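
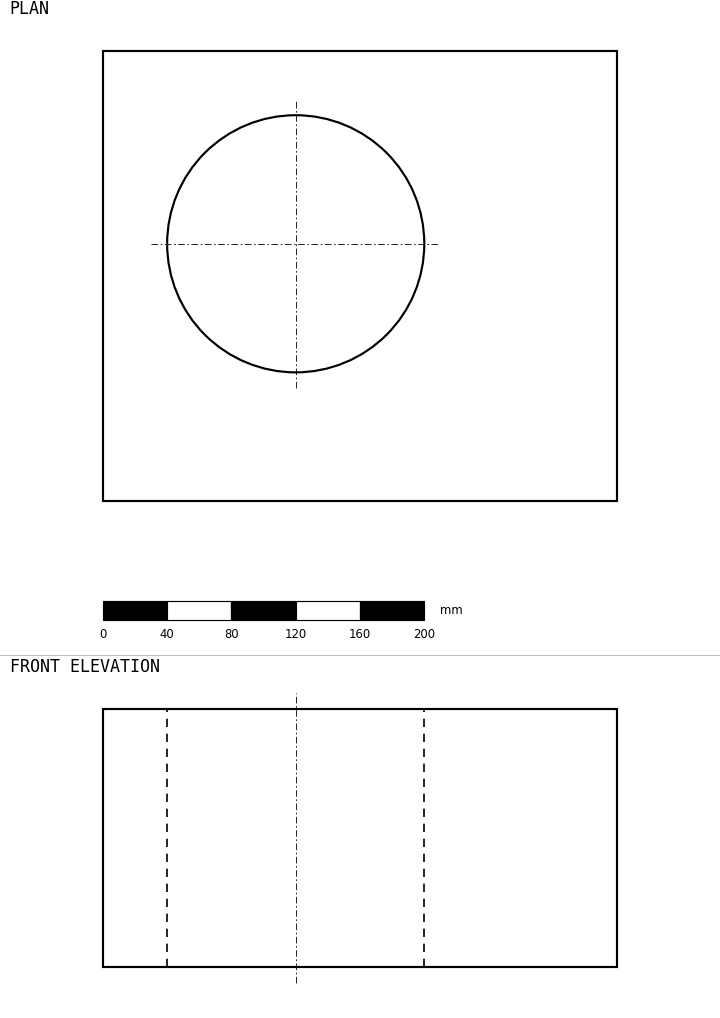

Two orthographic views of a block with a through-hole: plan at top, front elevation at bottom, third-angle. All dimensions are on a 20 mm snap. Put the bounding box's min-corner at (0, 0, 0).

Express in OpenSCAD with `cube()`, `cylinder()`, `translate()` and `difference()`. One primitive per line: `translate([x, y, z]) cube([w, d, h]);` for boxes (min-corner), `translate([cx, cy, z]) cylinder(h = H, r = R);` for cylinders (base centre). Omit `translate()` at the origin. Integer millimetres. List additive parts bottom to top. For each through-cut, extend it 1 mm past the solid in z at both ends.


difference() {
  cube([320, 280, 160]);
  translate([120, 160, -1]) cylinder(h = 162, r = 80);
}


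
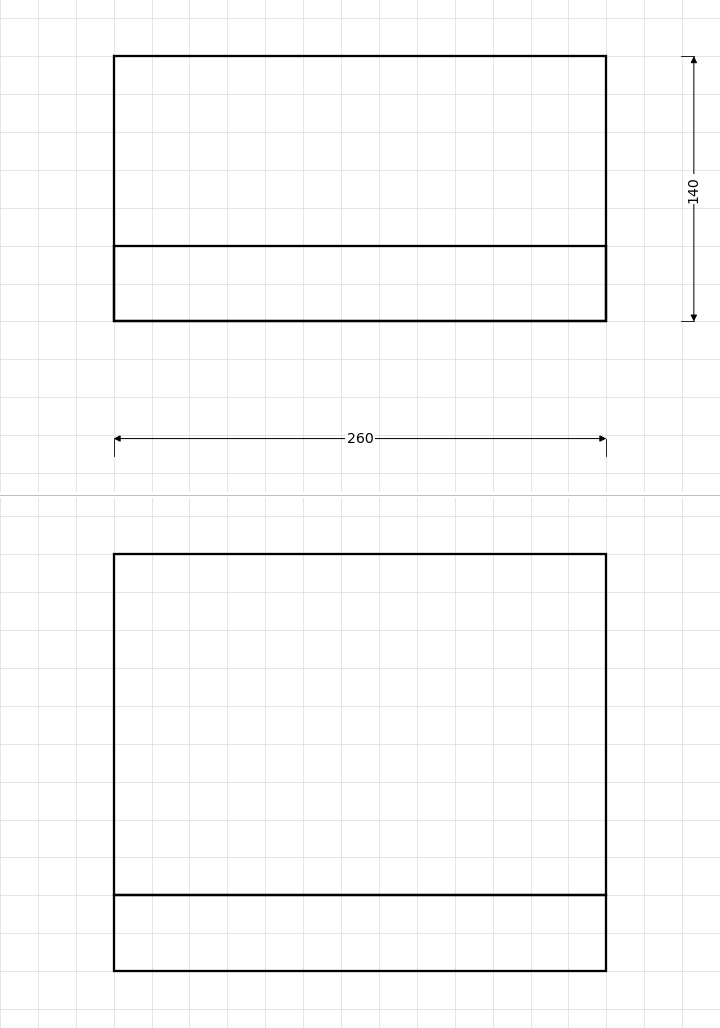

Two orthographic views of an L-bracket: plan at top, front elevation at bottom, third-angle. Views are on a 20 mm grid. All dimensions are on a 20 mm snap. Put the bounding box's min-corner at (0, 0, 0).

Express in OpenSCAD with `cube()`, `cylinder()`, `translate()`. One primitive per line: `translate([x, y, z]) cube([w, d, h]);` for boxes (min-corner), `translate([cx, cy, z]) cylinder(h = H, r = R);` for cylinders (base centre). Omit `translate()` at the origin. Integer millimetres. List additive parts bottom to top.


cube([260, 140, 40]);
translate([0, 0, 40]) cube([260, 40, 180]);


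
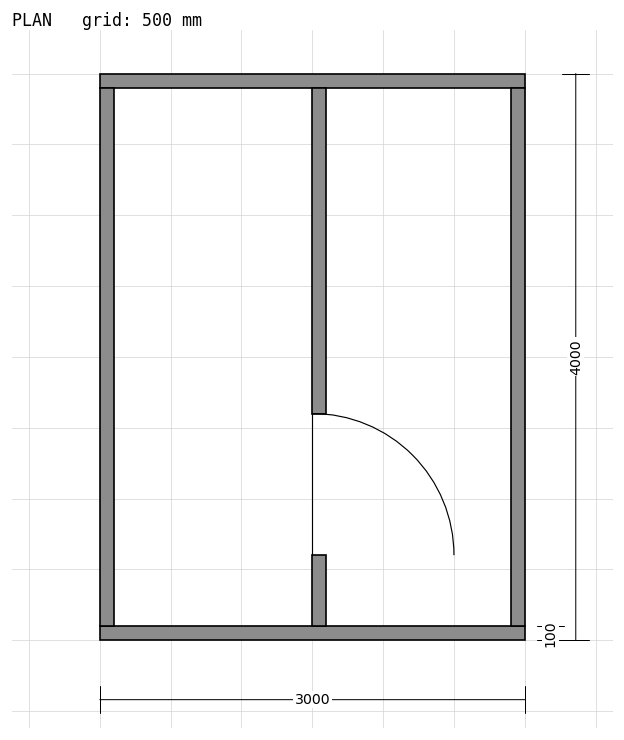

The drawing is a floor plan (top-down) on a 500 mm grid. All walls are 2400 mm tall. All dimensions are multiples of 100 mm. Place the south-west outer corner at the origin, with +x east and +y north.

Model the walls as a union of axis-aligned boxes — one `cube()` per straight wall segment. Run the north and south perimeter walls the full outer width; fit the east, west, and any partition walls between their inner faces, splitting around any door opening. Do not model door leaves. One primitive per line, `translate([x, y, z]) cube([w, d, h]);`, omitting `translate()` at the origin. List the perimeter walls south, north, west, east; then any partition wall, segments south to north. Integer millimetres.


cube([3000, 100, 2400]);
translate([0, 3900, 0]) cube([3000, 100, 2400]);
translate([0, 100, 0]) cube([100, 3800, 2400]);
translate([2900, 100, 0]) cube([100, 3800, 2400]);
translate([1500, 100, 0]) cube([100, 500, 2400]);
translate([1500, 1600, 0]) cube([100, 2300, 2400]);


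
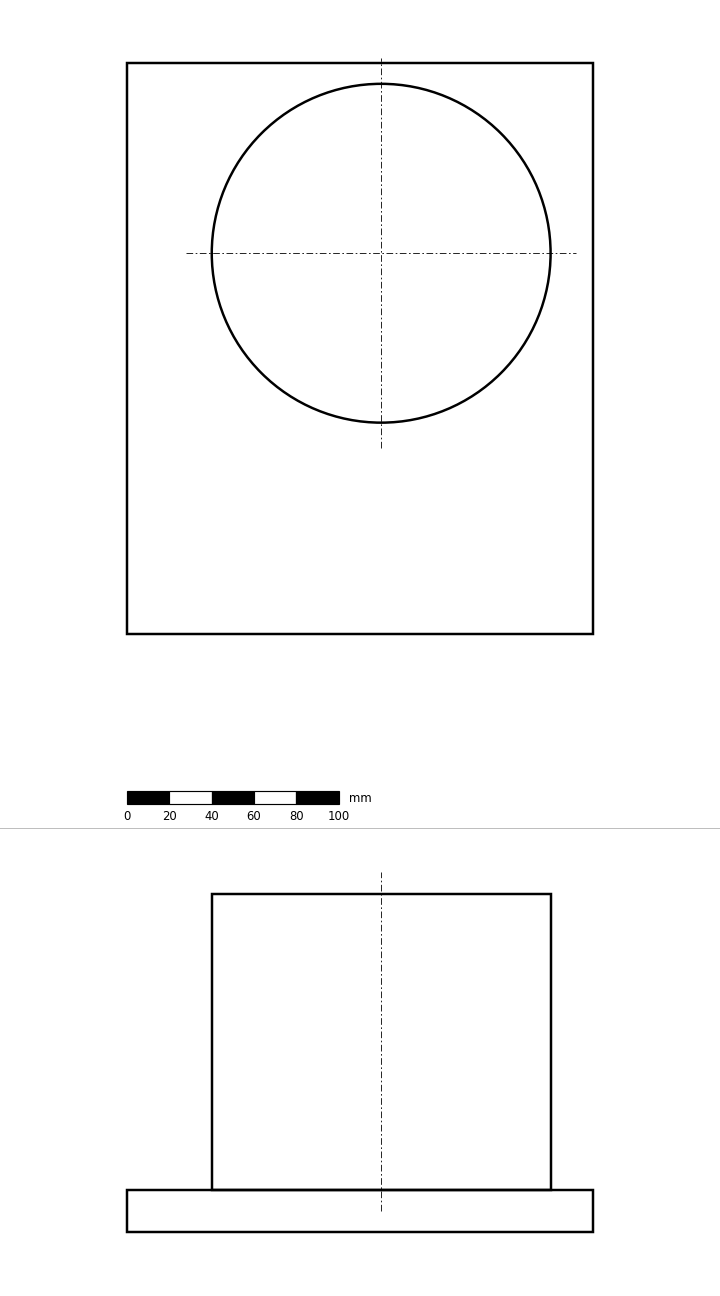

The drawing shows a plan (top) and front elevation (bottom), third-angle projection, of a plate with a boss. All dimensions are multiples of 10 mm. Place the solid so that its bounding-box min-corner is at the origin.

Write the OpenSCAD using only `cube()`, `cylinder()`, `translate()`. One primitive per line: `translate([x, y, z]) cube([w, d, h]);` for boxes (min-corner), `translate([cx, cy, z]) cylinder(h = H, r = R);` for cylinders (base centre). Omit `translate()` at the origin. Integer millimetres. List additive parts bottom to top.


cube([220, 270, 20]);
translate([120, 180, 20]) cylinder(h = 140, r = 80);


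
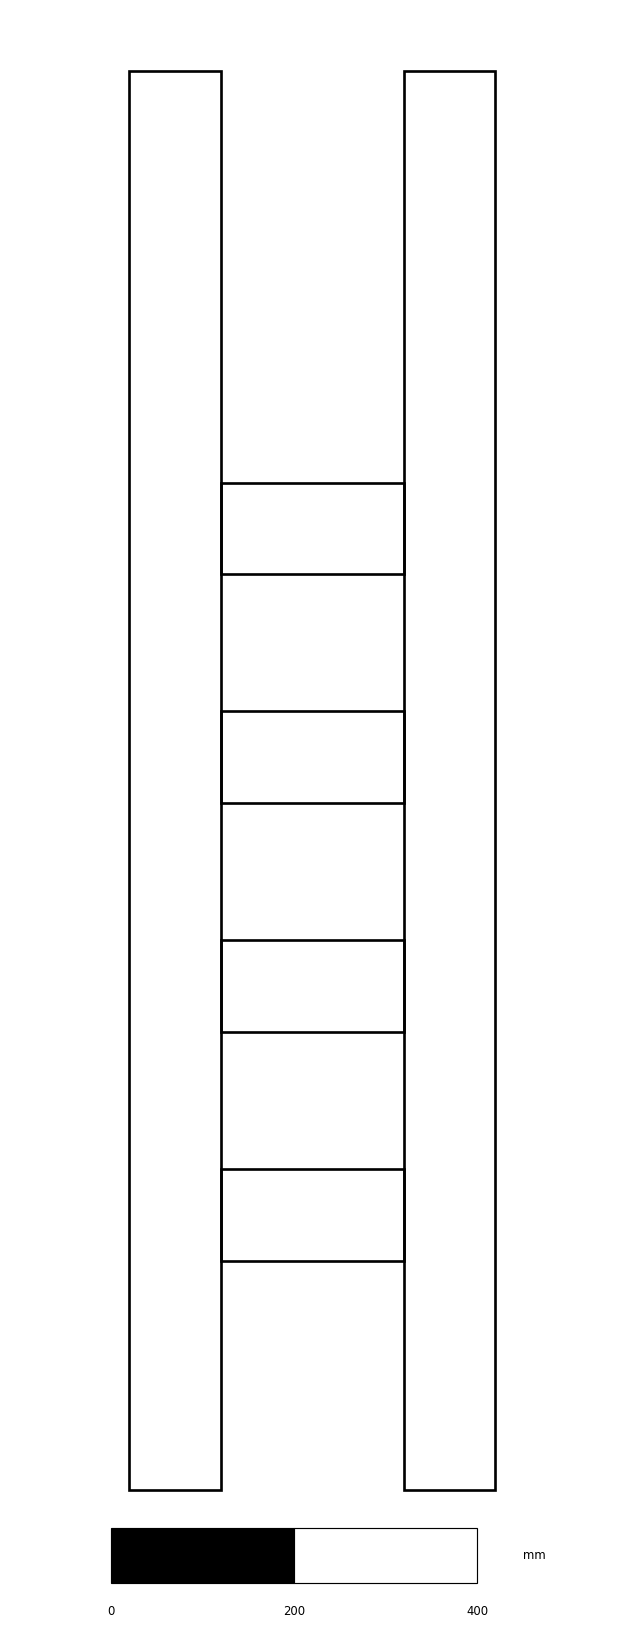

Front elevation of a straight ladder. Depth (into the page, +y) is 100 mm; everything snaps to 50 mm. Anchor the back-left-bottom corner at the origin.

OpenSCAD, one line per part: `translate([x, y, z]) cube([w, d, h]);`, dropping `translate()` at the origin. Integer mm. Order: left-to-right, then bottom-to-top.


cube([100, 100, 1550]);
translate([100, 0, 250]) cube([200, 100, 100]);
translate([100, 0, 500]) cube([200, 100, 100]);
translate([100, 0, 750]) cube([200, 100, 100]);
translate([100, 0, 1000]) cube([200, 100, 100]);
translate([300, 0, 0]) cube([100, 100, 1550]);


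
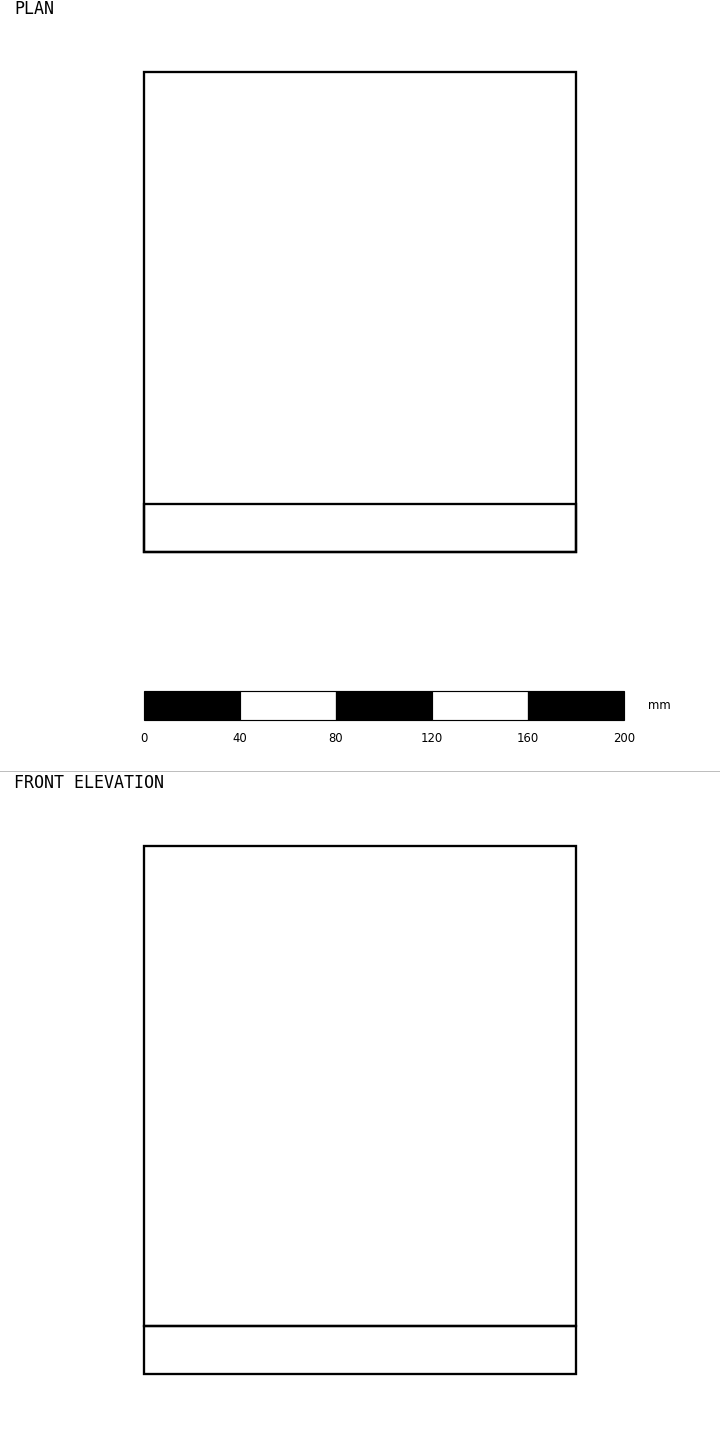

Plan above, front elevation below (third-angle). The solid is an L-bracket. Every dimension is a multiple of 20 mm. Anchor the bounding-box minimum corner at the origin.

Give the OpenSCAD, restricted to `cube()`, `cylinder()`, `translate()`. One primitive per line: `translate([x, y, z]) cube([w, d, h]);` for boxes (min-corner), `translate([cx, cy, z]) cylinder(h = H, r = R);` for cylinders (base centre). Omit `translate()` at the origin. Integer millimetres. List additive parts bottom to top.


cube([180, 200, 20]);
translate([0, 0, 20]) cube([180, 20, 200]);


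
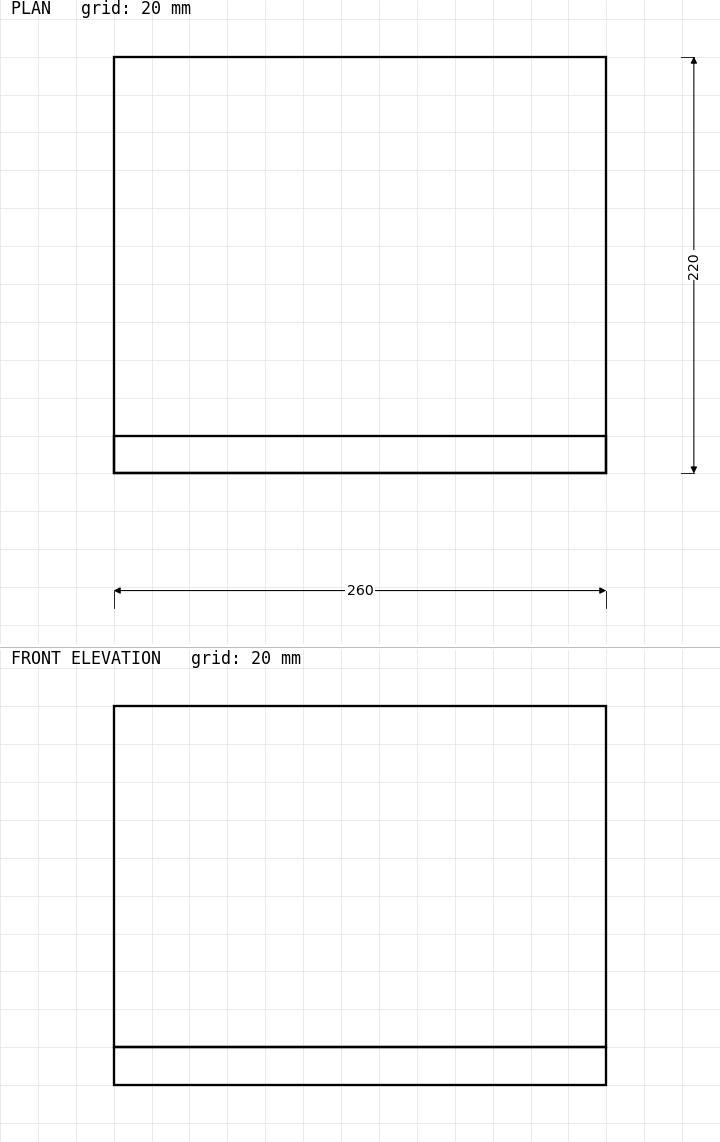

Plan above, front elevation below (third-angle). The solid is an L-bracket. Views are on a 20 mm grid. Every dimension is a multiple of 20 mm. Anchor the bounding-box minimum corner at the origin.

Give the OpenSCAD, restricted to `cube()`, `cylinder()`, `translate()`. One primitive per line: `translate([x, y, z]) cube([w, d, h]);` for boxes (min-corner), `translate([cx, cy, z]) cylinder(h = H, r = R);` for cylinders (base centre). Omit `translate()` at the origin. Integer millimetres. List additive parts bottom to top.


cube([260, 220, 20]);
translate([0, 0, 20]) cube([260, 20, 180]);


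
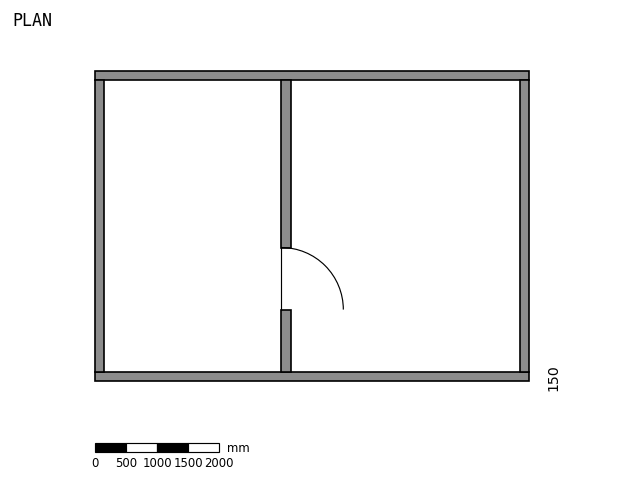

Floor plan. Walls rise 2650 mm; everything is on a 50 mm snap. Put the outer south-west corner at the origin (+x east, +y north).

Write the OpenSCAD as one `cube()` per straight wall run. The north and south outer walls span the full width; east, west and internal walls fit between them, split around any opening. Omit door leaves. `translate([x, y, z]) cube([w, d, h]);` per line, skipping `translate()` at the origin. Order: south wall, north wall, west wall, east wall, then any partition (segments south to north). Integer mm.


cube([7000, 150, 2650]);
translate([0, 4850, 0]) cube([7000, 150, 2650]);
translate([0, 150, 0]) cube([150, 4700, 2650]);
translate([6850, 150, 0]) cube([150, 4700, 2650]);
translate([3000, 150, 0]) cube([150, 1000, 2650]);
translate([3000, 2150, 0]) cube([150, 2700, 2650]);


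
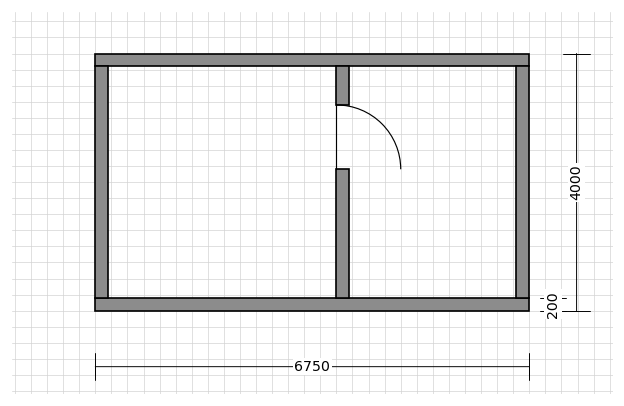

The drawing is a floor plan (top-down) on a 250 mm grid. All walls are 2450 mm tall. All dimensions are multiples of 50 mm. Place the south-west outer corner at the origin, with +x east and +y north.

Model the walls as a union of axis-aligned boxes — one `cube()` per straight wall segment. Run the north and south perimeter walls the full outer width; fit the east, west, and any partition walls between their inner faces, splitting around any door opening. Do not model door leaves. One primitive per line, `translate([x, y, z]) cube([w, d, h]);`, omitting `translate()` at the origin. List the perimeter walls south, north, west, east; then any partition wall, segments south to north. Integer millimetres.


cube([6750, 200, 2450]);
translate([0, 3800, 0]) cube([6750, 200, 2450]);
translate([0, 200, 0]) cube([200, 3600, 2450]);
translate([6550, 200, 0]) cube([200, 3600, 2450]);
translate([3750, 200, 0]) cube([200, 2000, 2450]);
translate([3750, 3200, 0]) cube([200, 600, 2450]);


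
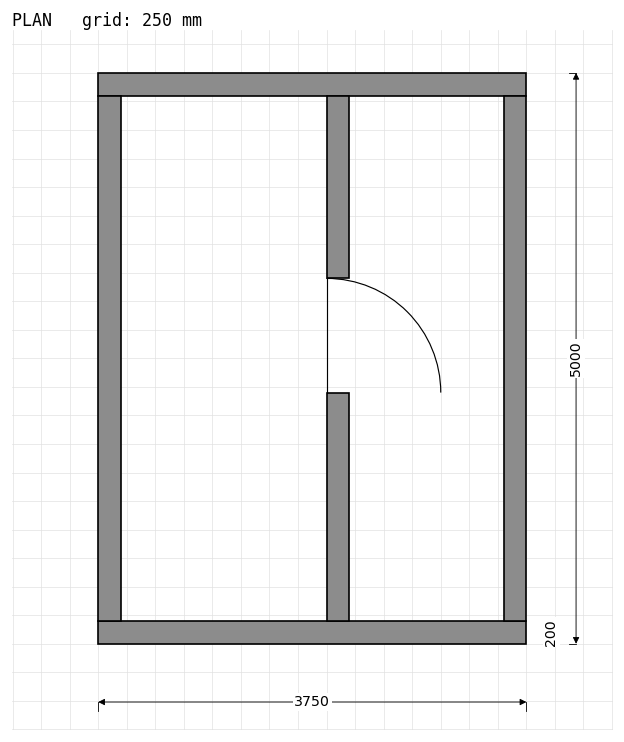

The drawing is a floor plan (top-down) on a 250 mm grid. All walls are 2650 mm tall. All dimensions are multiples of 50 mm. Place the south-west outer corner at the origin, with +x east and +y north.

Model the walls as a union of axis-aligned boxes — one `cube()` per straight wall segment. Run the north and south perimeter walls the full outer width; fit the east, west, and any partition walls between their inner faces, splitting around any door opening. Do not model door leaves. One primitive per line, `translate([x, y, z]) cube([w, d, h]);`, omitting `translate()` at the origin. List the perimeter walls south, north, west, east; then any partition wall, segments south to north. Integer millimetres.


cube([3750, 200, 2650]);
translate([0, 4800, 0]) cube([3750, 200, 2650]);
translate([0, 200, 0]) cube([200, 4600, 2650]);
translate([3550, 200, 0]) cube([200, 4600, 2650]);
translate([2000, 200, 0]) cube([200, 2000, 2650]);
translate([2000, 3200, 0]) cube([200, 1600, 2650]);


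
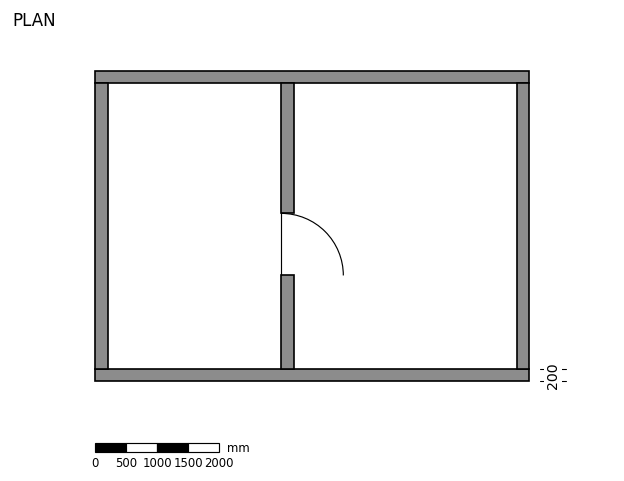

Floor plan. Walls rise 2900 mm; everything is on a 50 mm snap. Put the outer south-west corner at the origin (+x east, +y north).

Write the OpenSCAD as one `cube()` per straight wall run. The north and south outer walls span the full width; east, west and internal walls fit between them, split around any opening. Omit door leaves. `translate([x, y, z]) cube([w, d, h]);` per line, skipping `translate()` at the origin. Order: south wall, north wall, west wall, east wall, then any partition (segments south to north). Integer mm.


cube([7000, 200, 2900]);
translate([0, 4800, 0]) cube([7000, 200, 2900]);
translate([0, 200, 0]) cube([200, 4600, 2900]);
translate([6800, 200, 0]) cube([200, 4600, 2900]);
translate([3000, 200, 0]) cube([200, 1500, 2900]);
translate([3000, 2700, 0]) cube([200, 2100, 2900]);


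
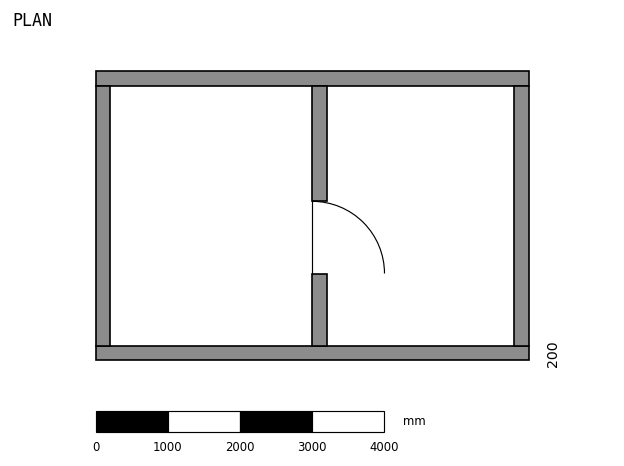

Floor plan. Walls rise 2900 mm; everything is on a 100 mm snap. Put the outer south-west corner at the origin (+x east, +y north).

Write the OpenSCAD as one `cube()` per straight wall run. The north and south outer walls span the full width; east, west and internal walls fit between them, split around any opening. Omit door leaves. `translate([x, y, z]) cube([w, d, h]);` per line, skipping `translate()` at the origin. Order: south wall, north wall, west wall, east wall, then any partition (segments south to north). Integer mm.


cube([6000, 200, 2900]);
translate([0, 3800, 0]) cube([6000, 200, 2900]);
translate([0, 200, 0]) cube([200, 3600, 2900]);
translate([5800, 200, 0]) cube([200, 3600, 2900]);
translate([3000, 200, 0]) cube([200, 1000, 2900]);
translate([3000, 2200, 0]) cube([200, 1600, 2900]);


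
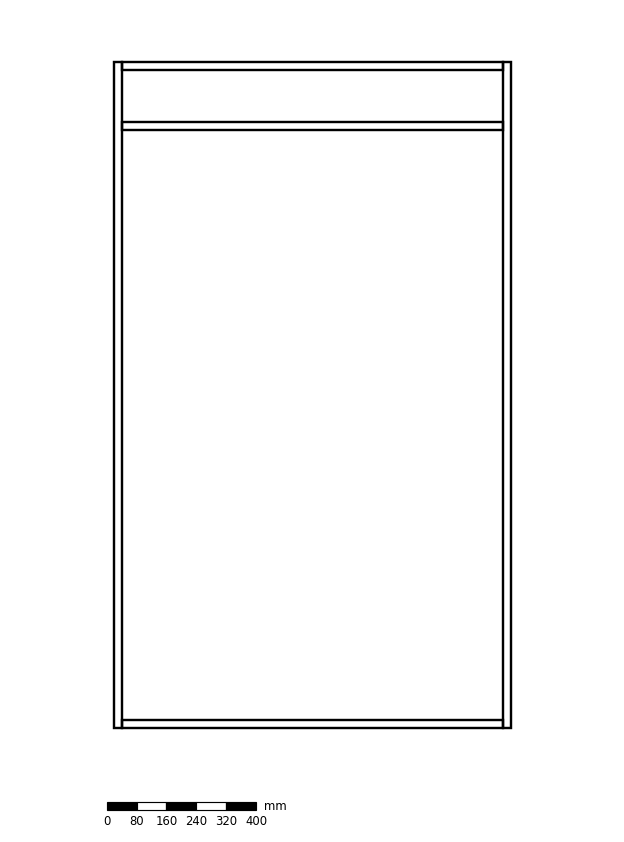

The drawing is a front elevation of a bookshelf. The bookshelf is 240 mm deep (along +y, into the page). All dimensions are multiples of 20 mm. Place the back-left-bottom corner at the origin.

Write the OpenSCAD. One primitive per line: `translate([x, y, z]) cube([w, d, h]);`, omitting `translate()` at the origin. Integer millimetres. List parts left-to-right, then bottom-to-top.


cube([20, 240, 1780]);
translate([20, 0, 0]) cube([1020, 240, 20]);
translate([20, 0, 1600]) cube([1020, 240, 20]);
translate([20, 0, 1760]) cube([1020, 240, 20]);
translate([1040, 0, 0]) cube([20, 240, 1780]);


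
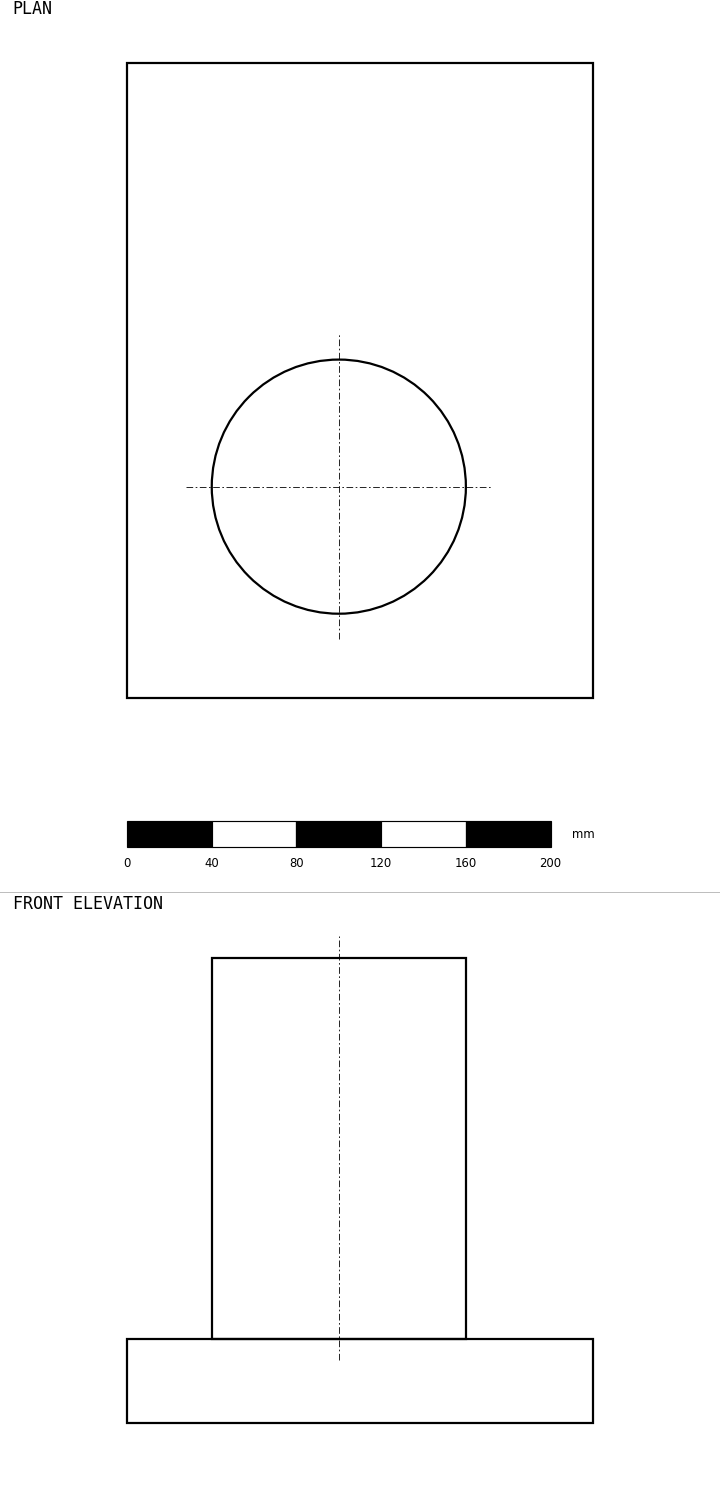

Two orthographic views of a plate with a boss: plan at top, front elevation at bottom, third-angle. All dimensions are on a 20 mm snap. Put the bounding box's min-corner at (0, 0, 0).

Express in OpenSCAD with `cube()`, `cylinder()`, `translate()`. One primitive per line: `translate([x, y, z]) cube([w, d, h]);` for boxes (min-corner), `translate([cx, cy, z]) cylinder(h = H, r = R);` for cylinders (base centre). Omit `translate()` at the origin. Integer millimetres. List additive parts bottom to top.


cube([220, 300, 40]);
translate([100, 100, 40]) cylinder(h = 180, r = 60);


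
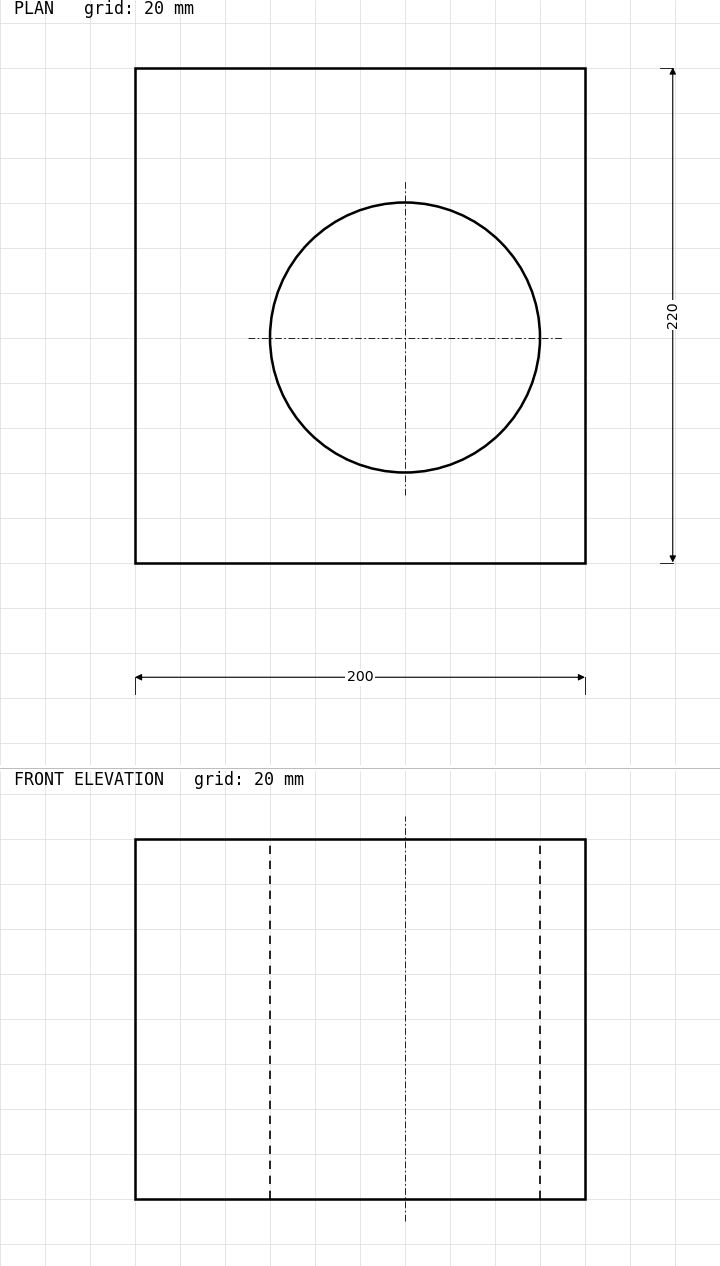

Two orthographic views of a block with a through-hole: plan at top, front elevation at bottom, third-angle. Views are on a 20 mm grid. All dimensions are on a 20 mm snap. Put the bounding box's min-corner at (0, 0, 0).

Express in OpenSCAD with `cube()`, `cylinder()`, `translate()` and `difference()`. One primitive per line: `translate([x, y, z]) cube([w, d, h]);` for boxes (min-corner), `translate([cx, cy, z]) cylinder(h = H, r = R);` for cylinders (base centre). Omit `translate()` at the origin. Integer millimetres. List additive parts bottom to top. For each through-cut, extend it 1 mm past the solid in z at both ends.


difference() {
  cube([200, 220, 160]);
  translate([120, 100, -1]) cylinder(h = 162, r = 60);
}


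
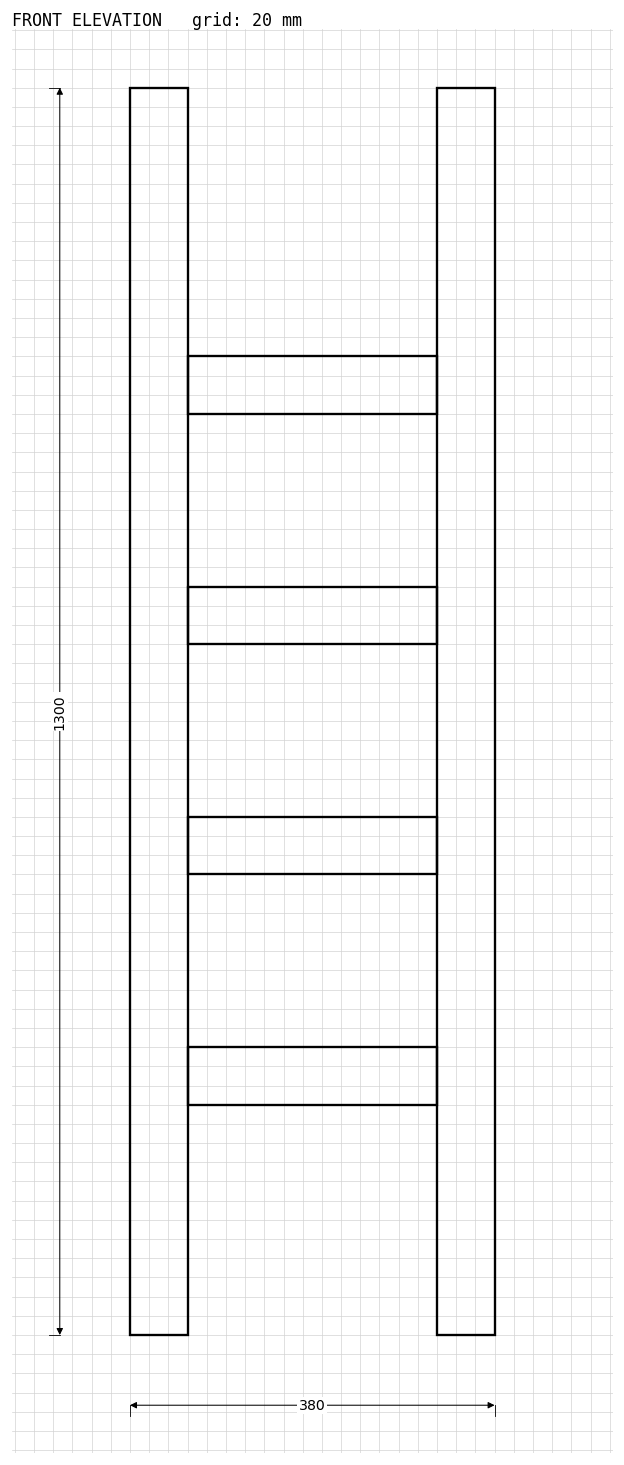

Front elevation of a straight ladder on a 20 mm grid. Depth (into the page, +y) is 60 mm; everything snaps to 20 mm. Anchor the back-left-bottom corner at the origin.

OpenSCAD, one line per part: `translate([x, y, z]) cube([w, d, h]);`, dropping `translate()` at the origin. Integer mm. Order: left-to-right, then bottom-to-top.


cube([60, 60, 1300]);
translate([60, 0, 240]) cube([260, 60, 60]);
translate([60, 0, 480]) cube([260, 60, 60]);
translate([60, 0, 720]) cube([260, 60, 60]);
translate([60, 0, 960]) cube([260, 60, 60]);
translate([320, 0, 0]) cube([60, 60, 1300]);


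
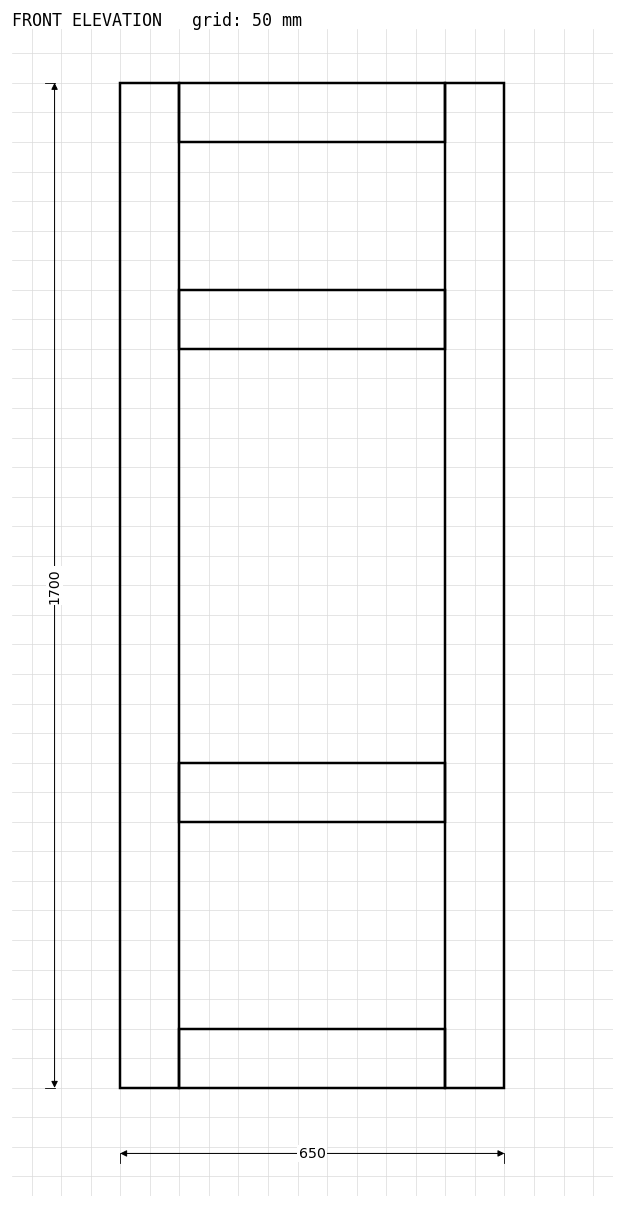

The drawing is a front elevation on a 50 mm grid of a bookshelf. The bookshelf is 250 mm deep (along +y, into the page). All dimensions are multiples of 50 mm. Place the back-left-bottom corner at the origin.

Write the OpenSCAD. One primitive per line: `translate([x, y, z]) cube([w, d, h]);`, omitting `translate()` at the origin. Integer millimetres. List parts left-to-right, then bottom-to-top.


cube([100, 250, 1700]);
translate([100, 0, 0]) cube([450, 250, 100]);
translate([100, 0, 450]) cube([450, 250, 100]);
translate([100, 0, 1250]) cube([450, 250, 100]);
translate([100, 0, 1600]) cube([450, 250, 100]);
translate([550, 0, 0]) cube([100, 250, 1700]);


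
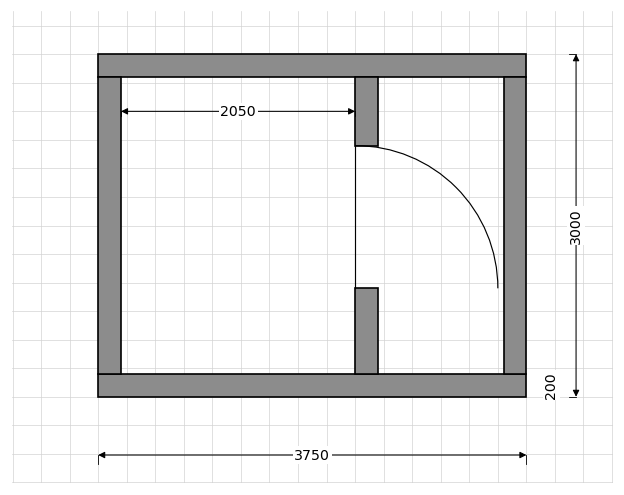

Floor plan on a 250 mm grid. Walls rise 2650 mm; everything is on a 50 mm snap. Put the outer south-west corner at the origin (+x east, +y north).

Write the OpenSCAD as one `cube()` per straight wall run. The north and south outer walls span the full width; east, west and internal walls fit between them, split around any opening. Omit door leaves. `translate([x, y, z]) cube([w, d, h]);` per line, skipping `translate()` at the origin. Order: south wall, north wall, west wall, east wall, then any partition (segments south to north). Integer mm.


cube([3750, 200, 2650]);
translate([0, 2800, 0]) cube([3750, 200, 2650]);
translate([0, 200, 0]) cube([200, 2600, 2650]);
translate([3550, 200, 0]) cube([200, 2600, 2650]);
translate([2250, 200, 0]) cube([200, 750, 2650]);
translate([2250, 2200, 0]) cube([200, 600, 2650]);


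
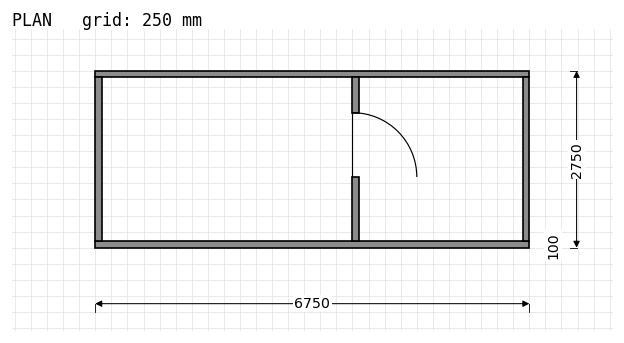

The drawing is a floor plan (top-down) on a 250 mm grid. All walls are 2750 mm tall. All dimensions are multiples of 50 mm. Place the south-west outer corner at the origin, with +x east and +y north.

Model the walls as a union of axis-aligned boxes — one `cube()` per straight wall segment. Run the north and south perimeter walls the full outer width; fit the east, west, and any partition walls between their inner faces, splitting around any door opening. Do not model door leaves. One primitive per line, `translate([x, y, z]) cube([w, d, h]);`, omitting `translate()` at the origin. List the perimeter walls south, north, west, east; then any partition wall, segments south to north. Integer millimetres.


cube([6750, 100, 2750]);
translate([0, 2650, 0]) cube([6750, 100, 2750]);
translate([0, 100, 0]) cube([100, 2550, 2750]);
translate([6650, 100, 0]) cube([100, 2550, 2750]);
translate([4000, 100, 0]) cube([100, 1000, 2750]);
translate([4000, 2100, 0]) cube([100, 550, 2750]);


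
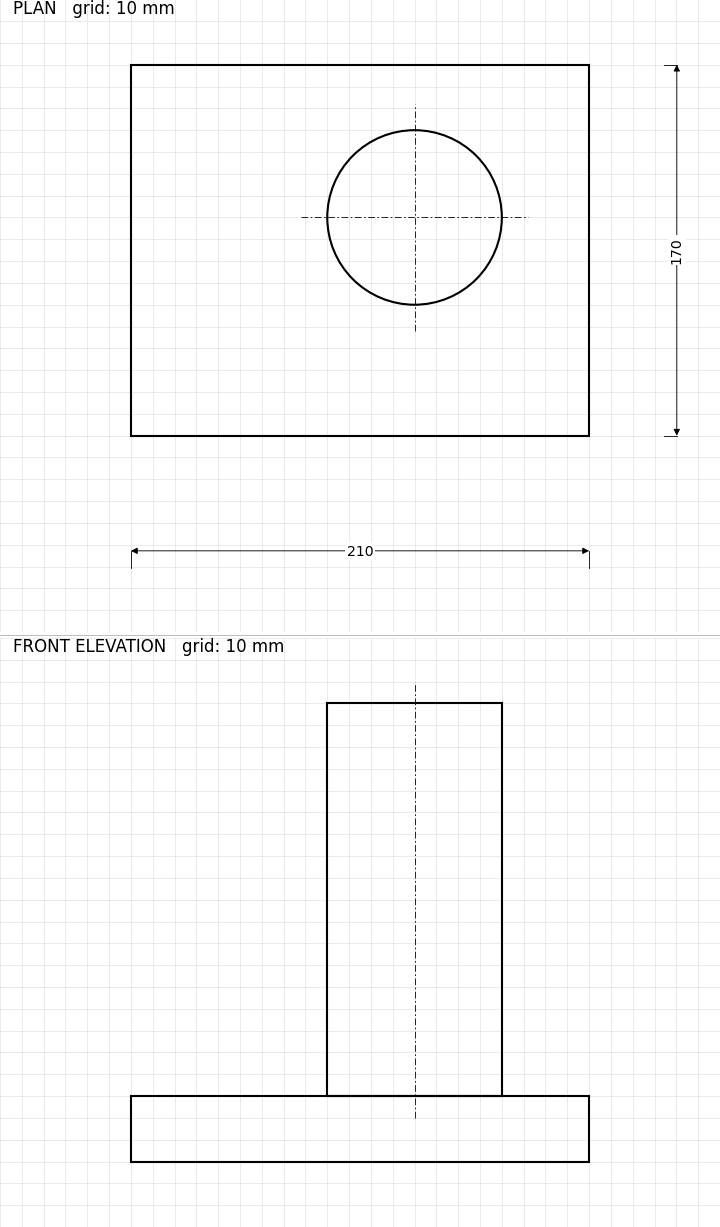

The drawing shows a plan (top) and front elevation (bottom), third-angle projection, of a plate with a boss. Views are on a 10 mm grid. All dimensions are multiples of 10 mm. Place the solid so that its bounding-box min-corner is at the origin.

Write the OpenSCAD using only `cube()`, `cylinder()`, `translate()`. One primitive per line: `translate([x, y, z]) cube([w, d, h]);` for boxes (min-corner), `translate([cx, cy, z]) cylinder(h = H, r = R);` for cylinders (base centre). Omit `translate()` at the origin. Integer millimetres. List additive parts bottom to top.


cube([210, 170, 30]);
translate([130, 100, 30]) cylinder(h = 180, r = 40);


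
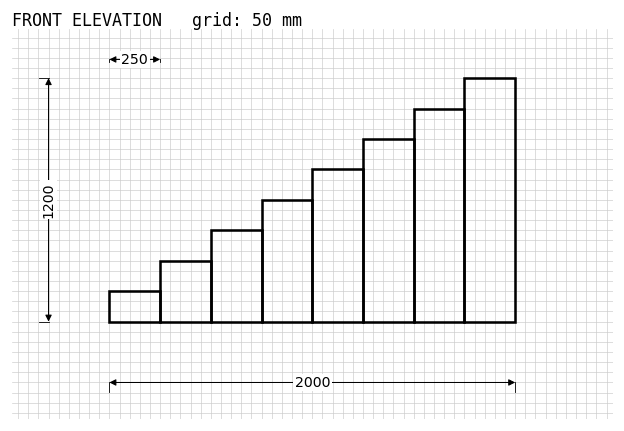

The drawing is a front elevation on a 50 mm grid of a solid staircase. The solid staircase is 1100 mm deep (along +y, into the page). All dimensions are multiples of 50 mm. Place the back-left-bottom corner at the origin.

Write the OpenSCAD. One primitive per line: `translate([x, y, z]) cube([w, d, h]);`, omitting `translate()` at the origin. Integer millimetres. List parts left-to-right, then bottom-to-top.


cube([250, 1100, 150]);
translate([250, 0, 0]) cube([250, 1100, 300]);
translate([500, 0, 0]) cube([250, 1100, 450]);
translate([750, 0, 0]) cube([250, 1100, 600]);
translate([1000, 0, 0]) cube([250, 1100, 750]);
translate([1250, 0, 0]) cube([250, 1100, 900]);
translate([1500, 0, 0]) cube([250, 1100, 1050]);
translate([1750, 0, 0]) cube([250, 1100, 1200]);


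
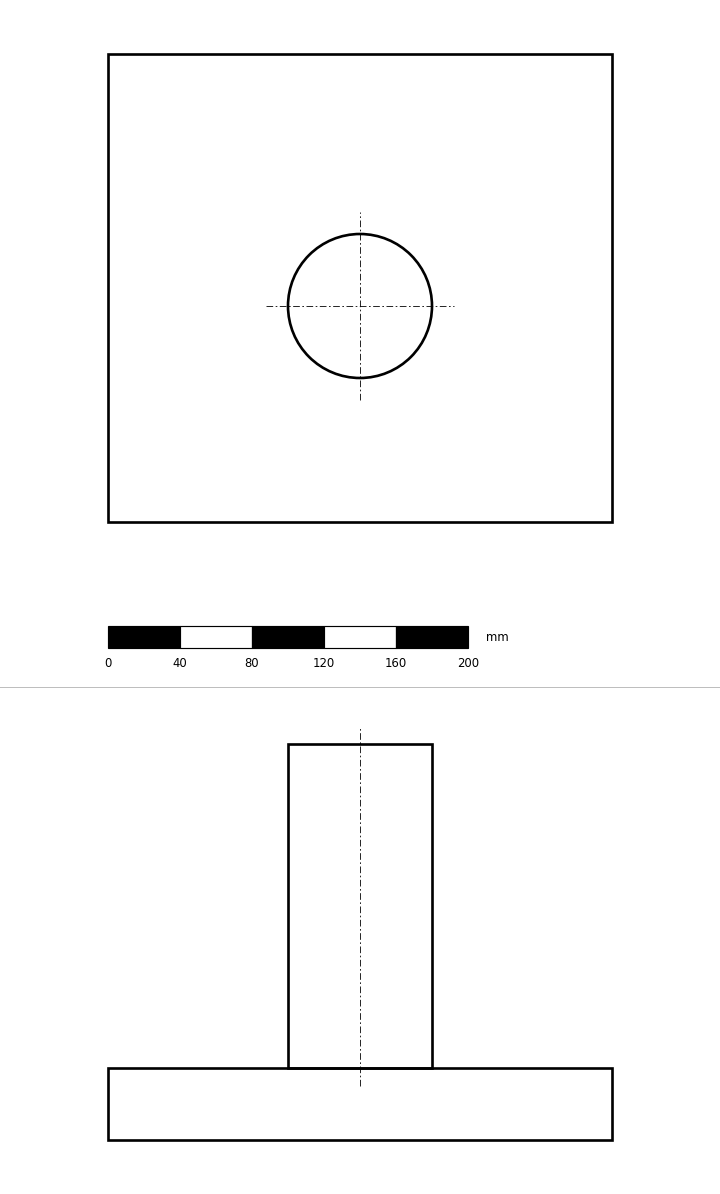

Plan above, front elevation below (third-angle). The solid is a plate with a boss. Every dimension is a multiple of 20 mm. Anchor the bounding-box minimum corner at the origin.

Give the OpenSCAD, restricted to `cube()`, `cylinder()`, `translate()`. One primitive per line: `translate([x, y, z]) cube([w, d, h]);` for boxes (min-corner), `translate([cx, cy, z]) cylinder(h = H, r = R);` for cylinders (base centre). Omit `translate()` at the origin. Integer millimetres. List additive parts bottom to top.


cube([280, 260, 40]);
translate([140, 120, 40]) cylinder(h = 180, r = 40);


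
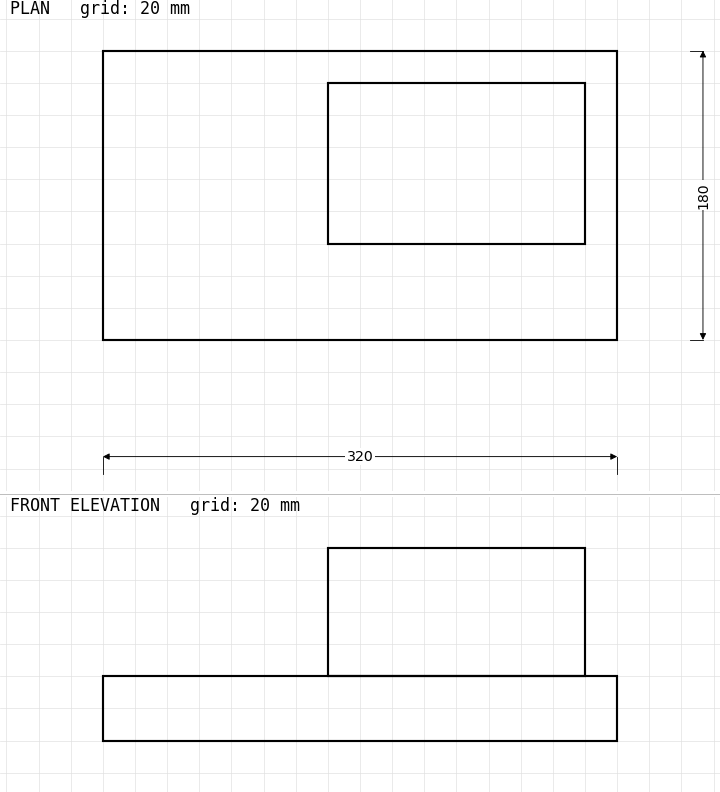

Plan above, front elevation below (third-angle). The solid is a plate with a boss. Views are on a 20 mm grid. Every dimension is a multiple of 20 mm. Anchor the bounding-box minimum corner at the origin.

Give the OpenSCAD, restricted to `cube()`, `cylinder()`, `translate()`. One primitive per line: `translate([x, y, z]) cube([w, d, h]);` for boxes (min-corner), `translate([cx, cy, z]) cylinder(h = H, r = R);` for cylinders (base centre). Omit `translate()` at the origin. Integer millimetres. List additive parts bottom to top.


cube([320, 180, 40]);
translate([140, 60, 40]) cube([160, 100, 80]);


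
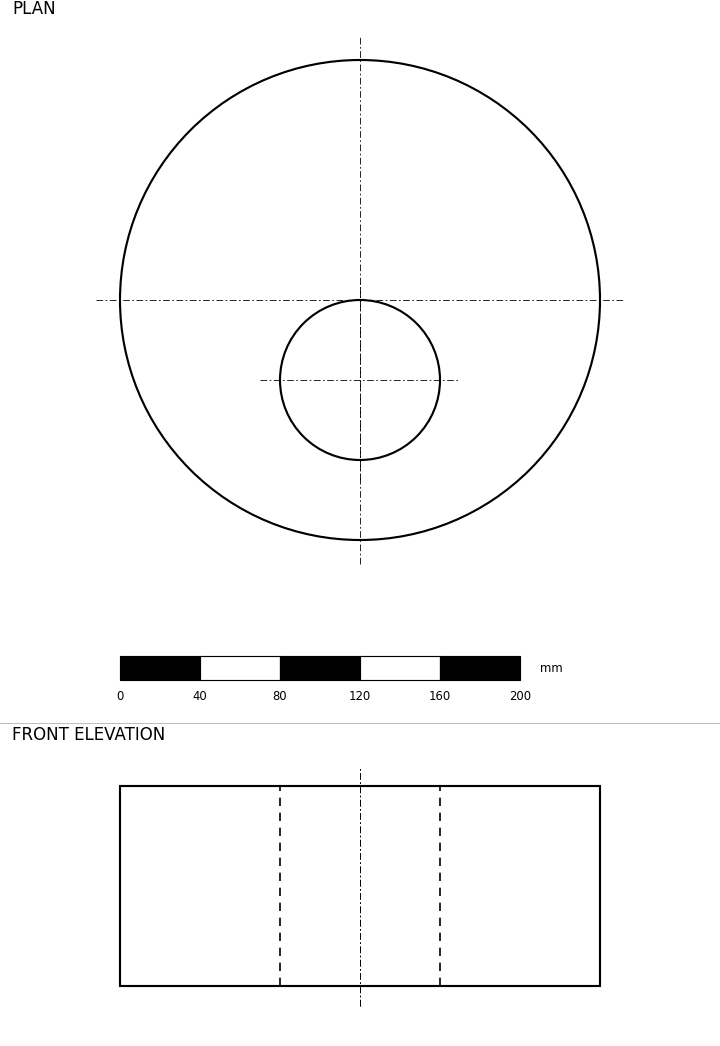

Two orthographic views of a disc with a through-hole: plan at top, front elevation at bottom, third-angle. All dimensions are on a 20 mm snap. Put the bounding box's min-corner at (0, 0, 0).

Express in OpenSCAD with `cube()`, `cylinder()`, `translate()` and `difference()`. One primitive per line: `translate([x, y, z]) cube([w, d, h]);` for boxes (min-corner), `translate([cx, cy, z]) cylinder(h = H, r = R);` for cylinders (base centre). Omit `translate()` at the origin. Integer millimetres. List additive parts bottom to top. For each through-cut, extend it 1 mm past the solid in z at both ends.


difference() {
  translate([120, 120, 0]) cylinder(h = 100, r = 120);
  translate([120, 80, -1]) cylinder(h = 102, r = 40);
}


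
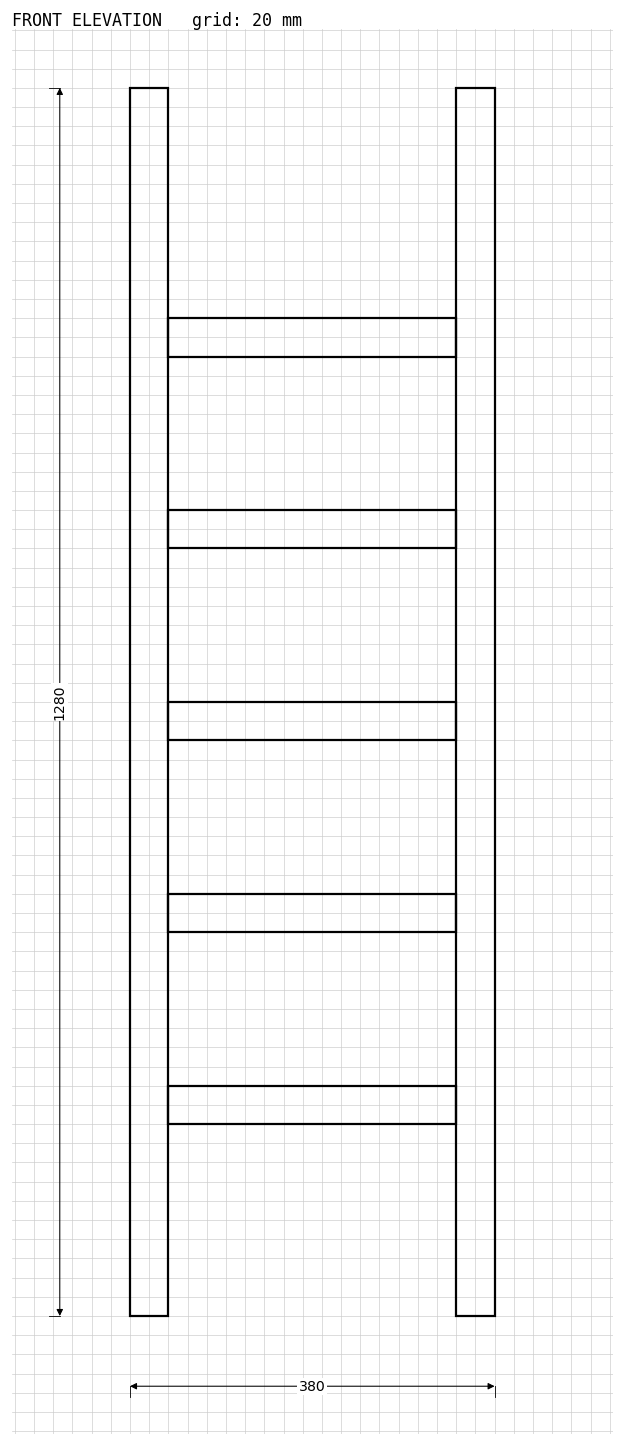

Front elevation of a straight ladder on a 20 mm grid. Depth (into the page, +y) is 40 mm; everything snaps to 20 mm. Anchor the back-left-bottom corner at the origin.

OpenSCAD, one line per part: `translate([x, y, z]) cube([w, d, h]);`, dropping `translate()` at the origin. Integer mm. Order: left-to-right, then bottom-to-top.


cube([40, 40, 1280]);
translate([40, 0, 200]) cube([300, 40, 40]);
translate([40, 0, 400]) cube([300, 40, 40]);
translate([40, 0, 600]) cube([300, 40, 40]);
translate([40, 0, 800]) cube([300, 40, 40]);
translate([40, 0, 1000]) cube([300, 40, 40]);
translate([340, 0, 0]) cube([40, 40, 1280]);


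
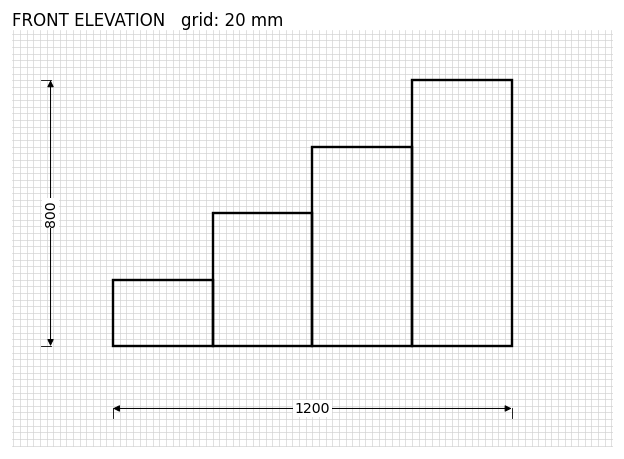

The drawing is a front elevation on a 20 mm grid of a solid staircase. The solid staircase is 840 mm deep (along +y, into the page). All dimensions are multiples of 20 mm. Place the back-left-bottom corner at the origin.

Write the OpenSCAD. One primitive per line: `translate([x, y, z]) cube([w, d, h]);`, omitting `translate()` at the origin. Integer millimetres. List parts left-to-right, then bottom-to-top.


cube([300, 840, 200]);
translate([300, 0, 0]) cube([300, 840, 400]);
translate([600, 0, 0]) cube([300, 840, 600]);
translate([900, 0, 0]) cube([300, 840, 800]);


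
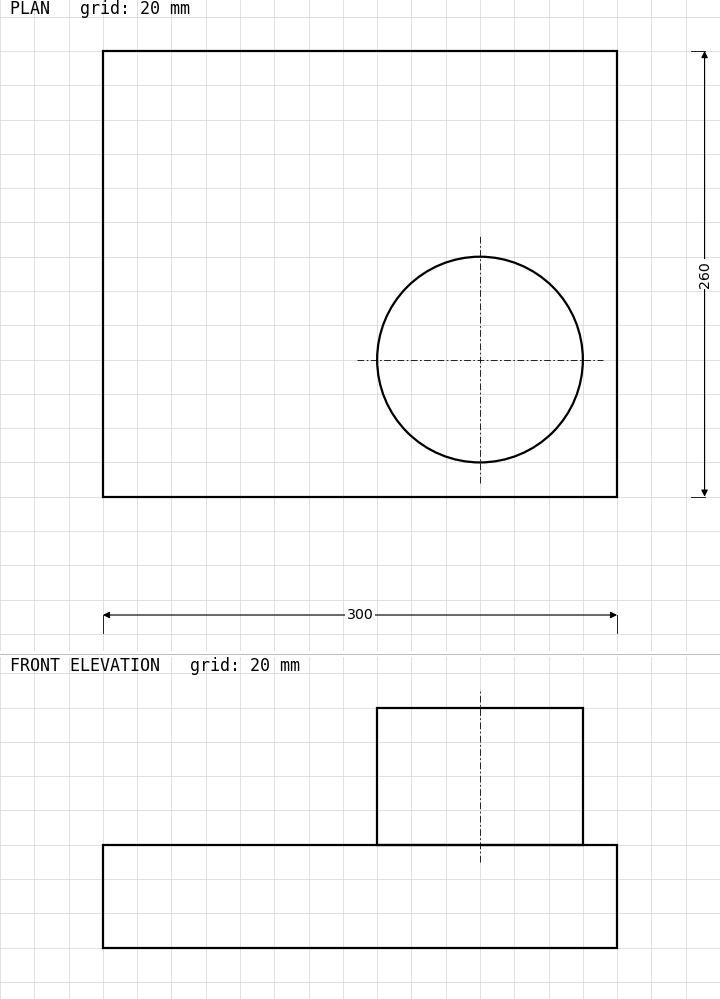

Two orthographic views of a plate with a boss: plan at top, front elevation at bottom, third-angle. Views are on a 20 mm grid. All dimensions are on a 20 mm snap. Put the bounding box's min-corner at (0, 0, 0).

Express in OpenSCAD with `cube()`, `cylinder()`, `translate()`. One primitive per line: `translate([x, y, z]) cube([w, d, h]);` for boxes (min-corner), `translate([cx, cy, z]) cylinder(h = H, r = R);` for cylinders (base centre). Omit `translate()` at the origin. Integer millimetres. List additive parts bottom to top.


cube([300, 260, 60]);
translate([220, 80, 60]) cylinder(h = 80, r = 60);


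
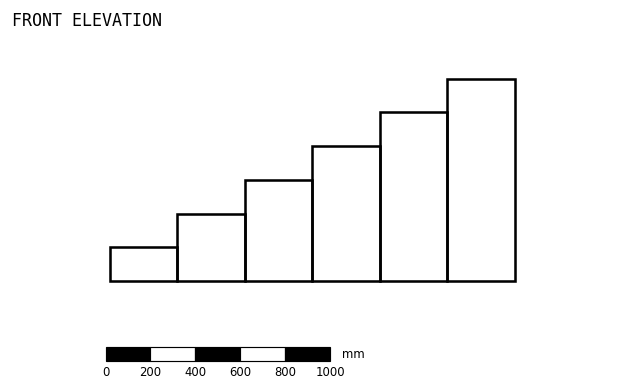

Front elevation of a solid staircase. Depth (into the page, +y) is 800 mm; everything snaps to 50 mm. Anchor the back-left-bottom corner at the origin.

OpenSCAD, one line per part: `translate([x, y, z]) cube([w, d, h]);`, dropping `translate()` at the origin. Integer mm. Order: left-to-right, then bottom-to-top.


cube([300, 800, 150]);
translate([300, 0, 0]) cube([300, 800, 300]);
translate([600, 0, 0]) cube([300, 800, 450]);
translate([900, 0, 0]) cube([300, 800, 600]);
translate([1200, 0, 0]) cube([300, 800, 750]);
translate([1500, 0, 0]) cube([300, 800, 900]);


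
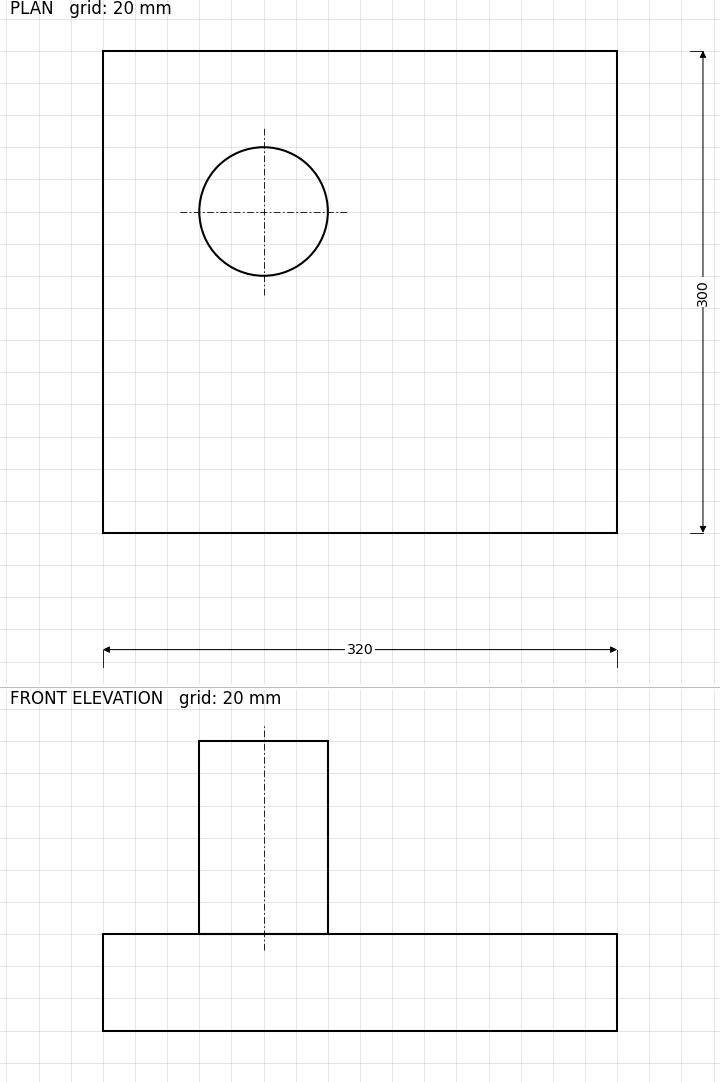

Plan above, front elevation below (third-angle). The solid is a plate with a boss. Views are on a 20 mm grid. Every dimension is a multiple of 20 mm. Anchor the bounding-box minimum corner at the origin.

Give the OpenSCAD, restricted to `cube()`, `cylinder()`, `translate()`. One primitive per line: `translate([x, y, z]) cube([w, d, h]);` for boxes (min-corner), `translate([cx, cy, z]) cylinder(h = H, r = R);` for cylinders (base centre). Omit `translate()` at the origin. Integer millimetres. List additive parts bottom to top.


cube([320, 300, 60]);
translate([100, 200, 60]) cylinder(h = 120, r = 40);


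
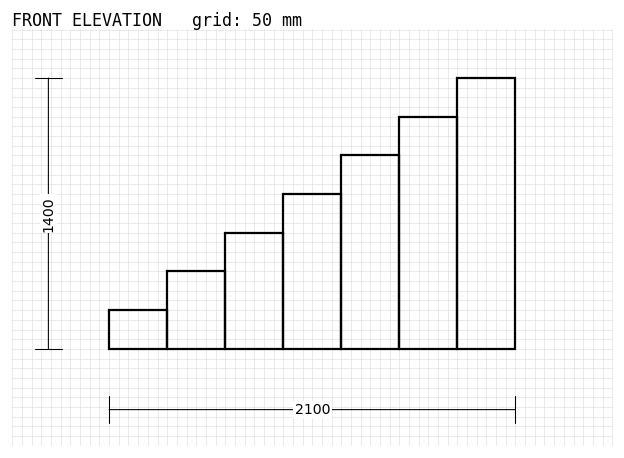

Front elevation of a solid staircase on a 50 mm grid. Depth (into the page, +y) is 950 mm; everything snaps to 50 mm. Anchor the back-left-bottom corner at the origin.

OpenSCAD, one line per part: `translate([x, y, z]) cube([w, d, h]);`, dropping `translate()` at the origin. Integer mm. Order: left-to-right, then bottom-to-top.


cube([300, 950, 200]);
translate([300, 0, 0]) cube([300, 950, 400]);
translate([600, 0, 0]) cube([300, 950, 600]);
translate([900, 0, 0]) cube([300, 950, 800]);
translate([1200, 0, 0]) cube([300, 950, 1000]);
translate([1500, 0, 0]) cube([300, 950, 1200]);
translate([1800, 0, 0]) cube([300, 950, 1400]);


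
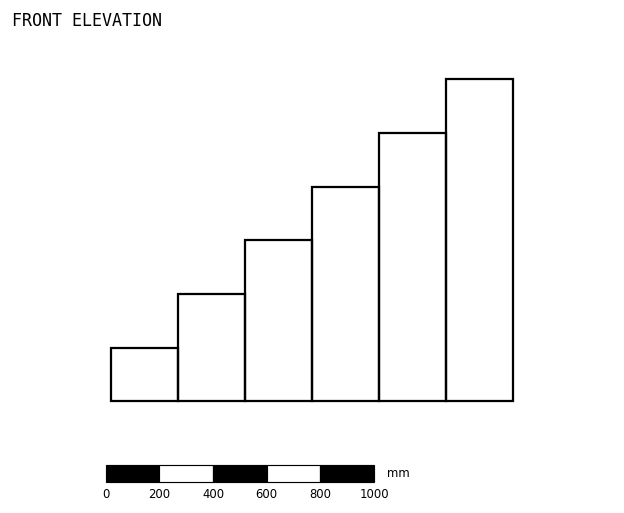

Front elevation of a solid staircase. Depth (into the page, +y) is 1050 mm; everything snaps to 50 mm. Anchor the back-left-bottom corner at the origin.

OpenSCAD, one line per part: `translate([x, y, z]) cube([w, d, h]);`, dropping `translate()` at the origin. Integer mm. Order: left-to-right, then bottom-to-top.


cube([250, 1050, 200]);
translate([250, 0, 0]) cube([250, 1050, 400]);
translate([500, 0, 0]) cube([250, 1050, 600]);
translate([750, 0, 0]) cube([250, 1050, 800]);
translate([1000, 0, 0]) cube([250, 1050, 1000]);
translate([1250, 0, 0]) cube([250, 1050, 1200]);


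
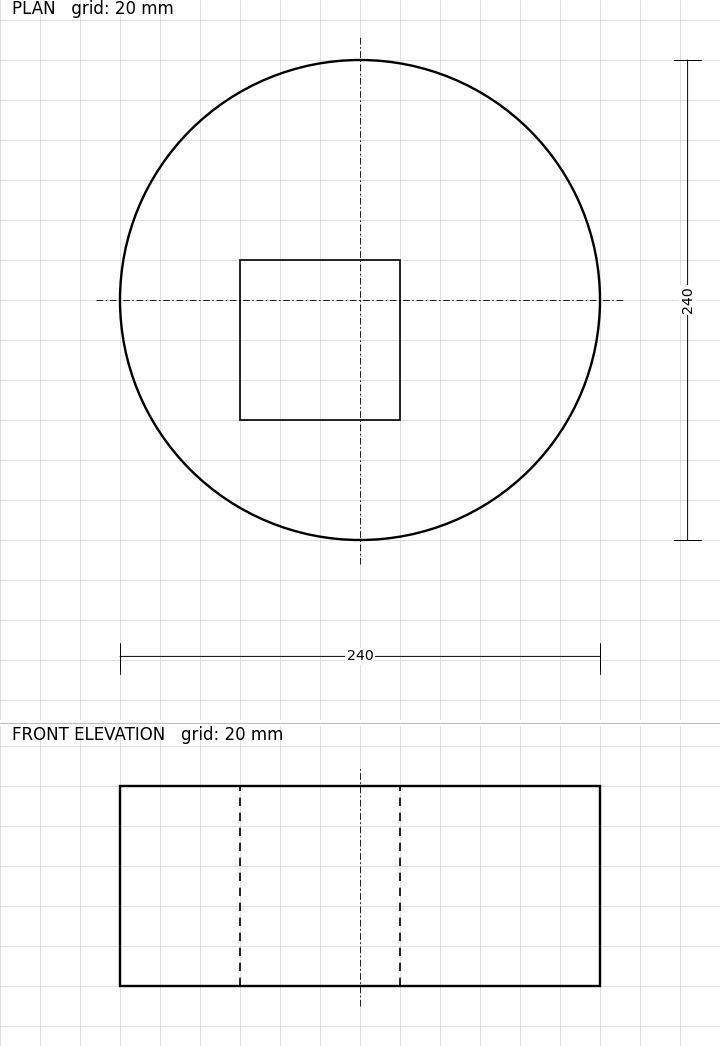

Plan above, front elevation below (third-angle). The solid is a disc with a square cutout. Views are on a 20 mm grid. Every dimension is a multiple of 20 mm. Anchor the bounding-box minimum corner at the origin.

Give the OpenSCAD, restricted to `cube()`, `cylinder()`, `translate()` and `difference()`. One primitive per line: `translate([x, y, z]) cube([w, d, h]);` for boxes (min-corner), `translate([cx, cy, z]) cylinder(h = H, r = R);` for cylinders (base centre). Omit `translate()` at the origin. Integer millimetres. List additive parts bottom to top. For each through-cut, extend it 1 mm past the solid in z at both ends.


difference() {
  translate([120, 120, 0]) cylinder(h = 100, r = 120);
  translate([60, 60, -1]) cube([80, 80, 102]);
}


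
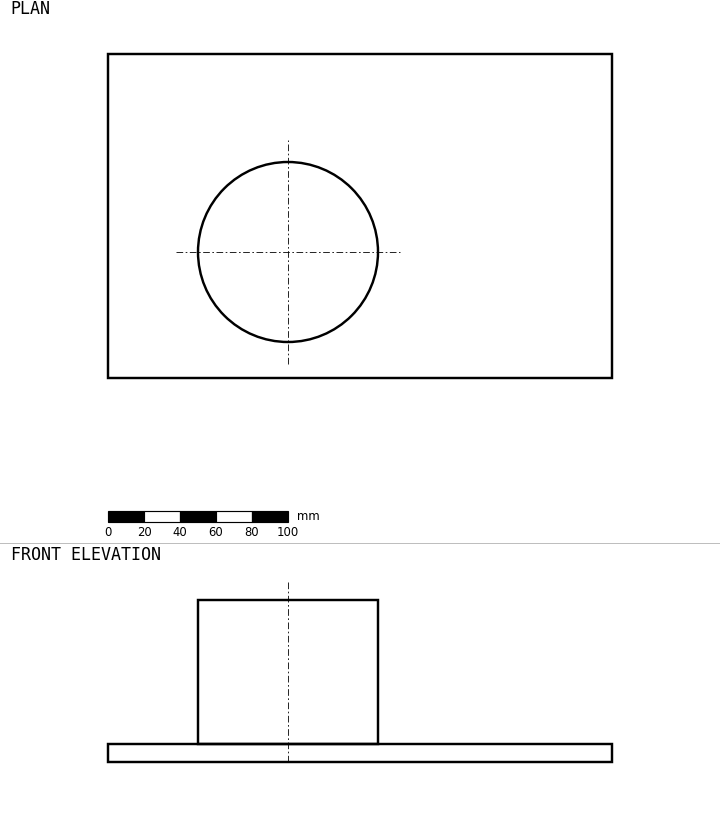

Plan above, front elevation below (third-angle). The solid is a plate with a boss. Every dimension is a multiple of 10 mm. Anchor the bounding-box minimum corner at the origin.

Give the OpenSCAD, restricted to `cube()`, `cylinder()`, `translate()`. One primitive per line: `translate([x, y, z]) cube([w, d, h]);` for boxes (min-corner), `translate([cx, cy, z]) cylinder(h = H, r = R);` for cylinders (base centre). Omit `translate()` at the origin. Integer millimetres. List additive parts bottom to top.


cube([280, 180, 10]);
translate([100, 70, 10]) cylinder(h = 80, r = 50);


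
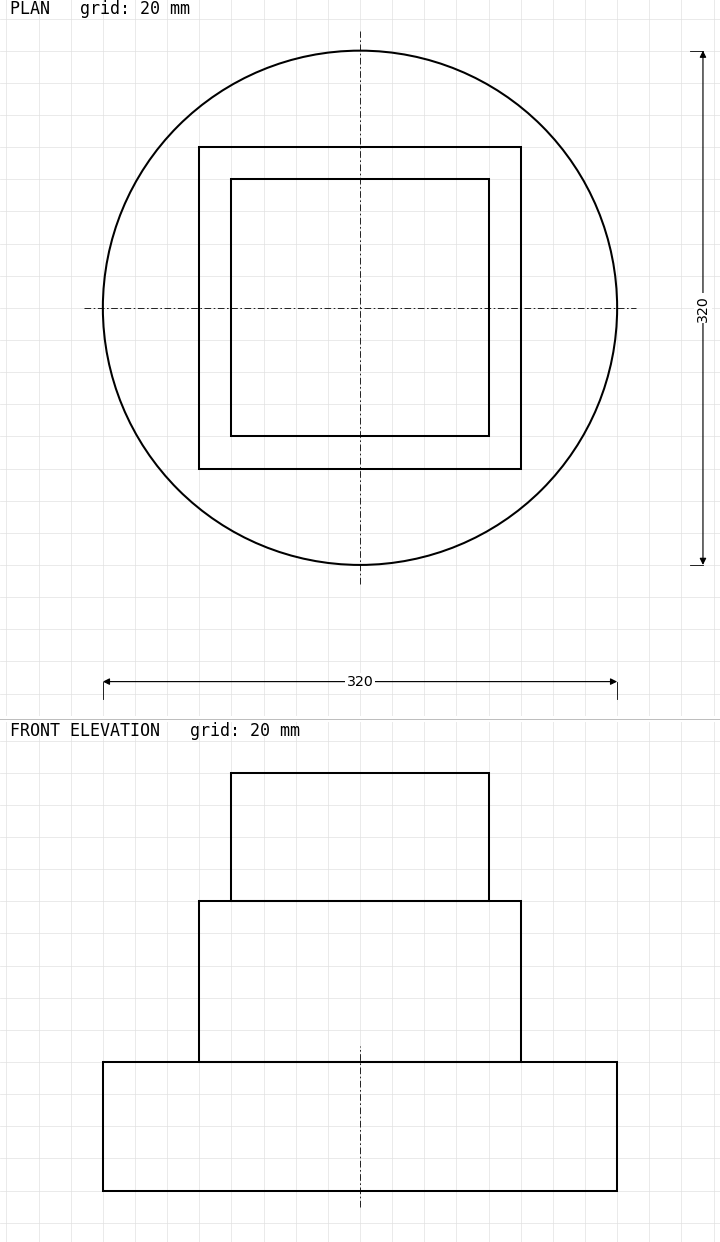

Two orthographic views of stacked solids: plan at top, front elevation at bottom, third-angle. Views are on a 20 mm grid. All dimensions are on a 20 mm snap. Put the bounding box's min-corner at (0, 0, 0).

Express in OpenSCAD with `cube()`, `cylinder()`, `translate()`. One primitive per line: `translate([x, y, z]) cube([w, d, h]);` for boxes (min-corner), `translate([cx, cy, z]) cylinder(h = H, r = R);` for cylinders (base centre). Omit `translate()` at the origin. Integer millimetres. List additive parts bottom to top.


translate([160, 160, 0]) cylinder(h = 80, r = 160);
translate([60, 60, 80]) cube([200, 200, 100]);
translate([80, 80, 180]) cube([160, 160, 80]);


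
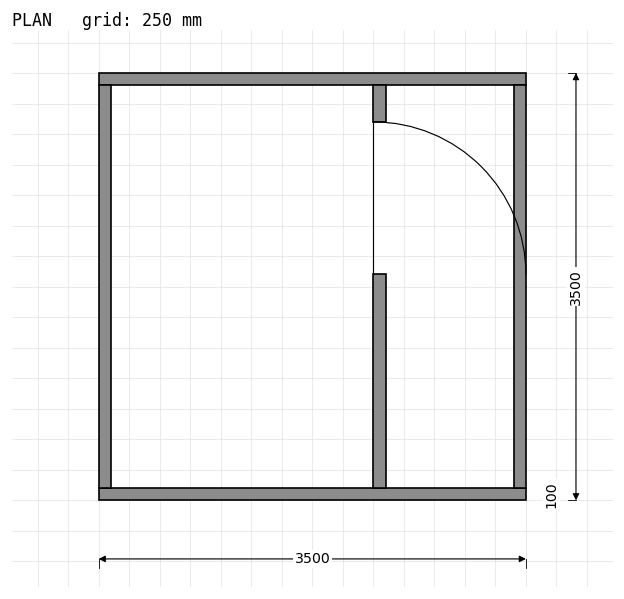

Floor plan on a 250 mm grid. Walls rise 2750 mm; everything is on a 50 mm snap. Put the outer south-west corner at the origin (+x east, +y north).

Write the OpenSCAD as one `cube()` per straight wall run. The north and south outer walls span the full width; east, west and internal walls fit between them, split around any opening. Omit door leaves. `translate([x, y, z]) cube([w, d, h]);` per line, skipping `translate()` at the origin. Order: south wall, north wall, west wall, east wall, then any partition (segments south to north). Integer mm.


cube([3500, 100, 2750]);
translate([0, 3400, 0]) cube([3500, 100, 2750]);
translate([0, 100, 0]) cube([100, 3300, 2750]);
translate([3400, 100, 0]) cube([100, 3300, 2750]);
translate([2250, 100, 0]) cube([100, 1750, 2750]);
translate([2250, 3100, 0]) cube([100, 300, 2750]);


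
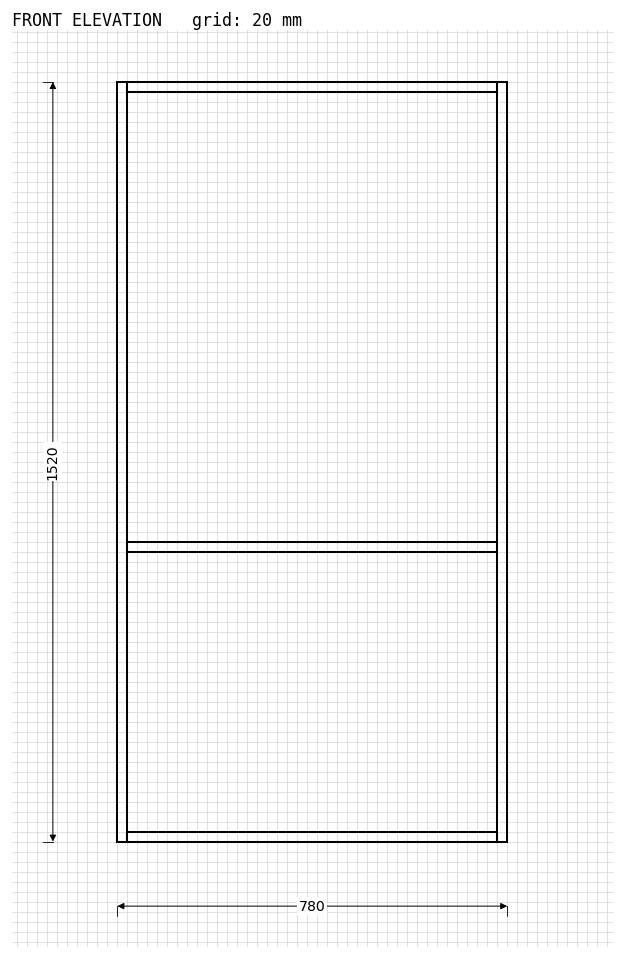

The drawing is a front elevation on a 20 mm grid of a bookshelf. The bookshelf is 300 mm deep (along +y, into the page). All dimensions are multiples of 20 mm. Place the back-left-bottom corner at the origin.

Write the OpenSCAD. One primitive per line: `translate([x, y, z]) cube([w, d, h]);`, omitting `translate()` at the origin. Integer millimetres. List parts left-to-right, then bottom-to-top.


cube([20, 300, 1520]);
translate([20, 0, 0]) cube([740, 300, 20]);
translate([20, 0, 580]) cube([740, 300, 20]);
translate([20, 0, 1500]) cube([740, 300, 20]);
translate([760, 0, 0]) cube([20, 300, 1520]);
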